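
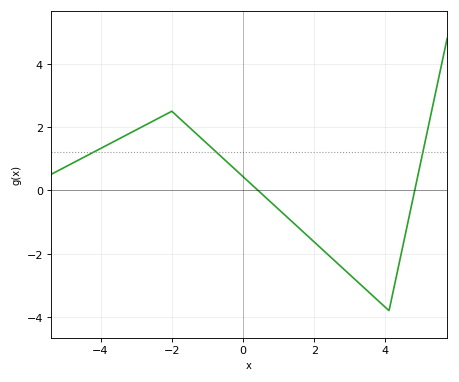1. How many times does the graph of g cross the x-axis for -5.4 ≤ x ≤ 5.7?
2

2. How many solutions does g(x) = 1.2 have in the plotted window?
3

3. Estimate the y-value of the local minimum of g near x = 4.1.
-3.8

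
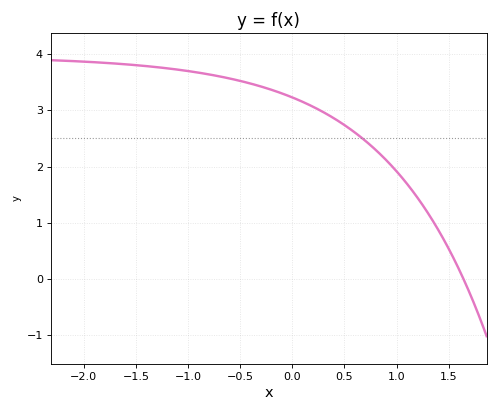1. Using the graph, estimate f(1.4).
0.9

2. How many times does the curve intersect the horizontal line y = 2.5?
1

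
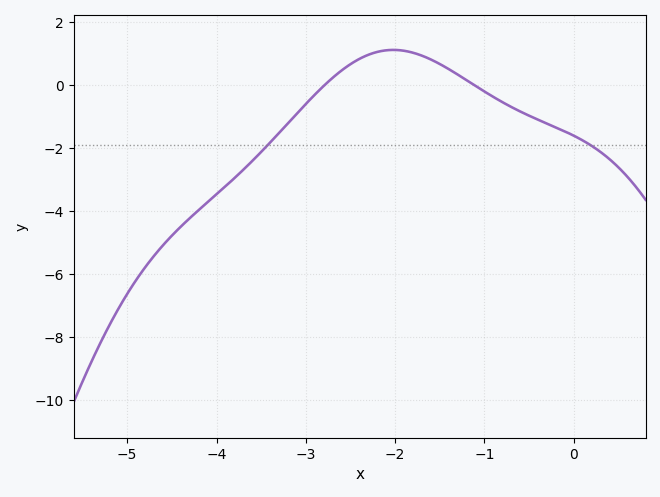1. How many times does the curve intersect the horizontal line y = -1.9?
2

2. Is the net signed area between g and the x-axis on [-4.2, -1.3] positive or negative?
negative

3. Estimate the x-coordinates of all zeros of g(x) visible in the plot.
-2.79, -1.11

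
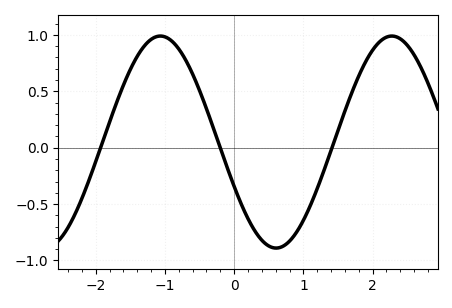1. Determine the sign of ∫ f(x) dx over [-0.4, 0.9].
negative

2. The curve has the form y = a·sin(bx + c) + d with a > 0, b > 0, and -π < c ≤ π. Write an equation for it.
y = 0.94sin(1.9x - 2.7) + 0.05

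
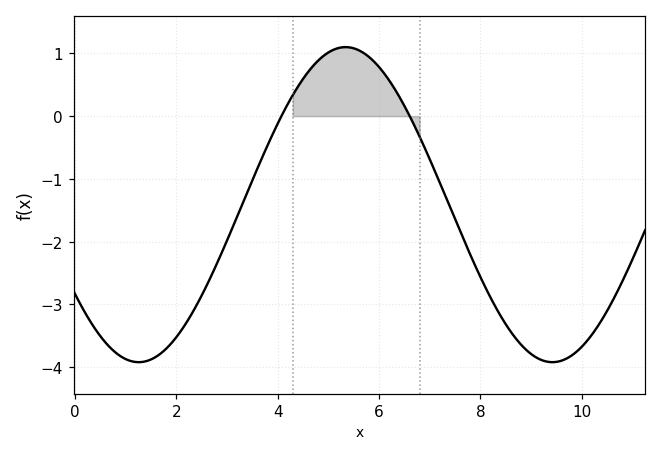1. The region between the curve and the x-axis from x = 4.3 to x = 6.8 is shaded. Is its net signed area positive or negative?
positive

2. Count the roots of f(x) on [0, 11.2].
2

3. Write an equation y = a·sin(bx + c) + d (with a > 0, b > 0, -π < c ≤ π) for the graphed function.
y = 2.51sin(0.77x - 2.54) - 1.41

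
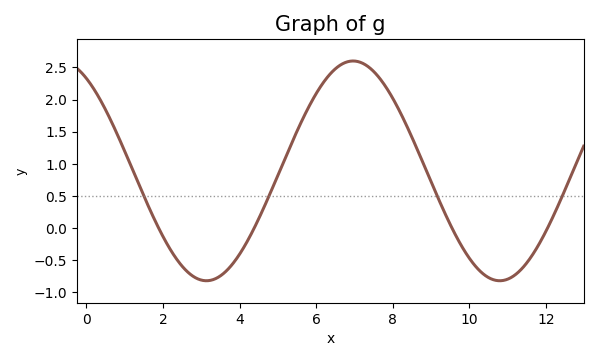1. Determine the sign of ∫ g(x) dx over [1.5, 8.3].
positive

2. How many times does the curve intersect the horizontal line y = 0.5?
4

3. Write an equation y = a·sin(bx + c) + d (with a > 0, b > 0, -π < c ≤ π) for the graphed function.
y = 1.71sin(0.82x + 2.1) + 0.89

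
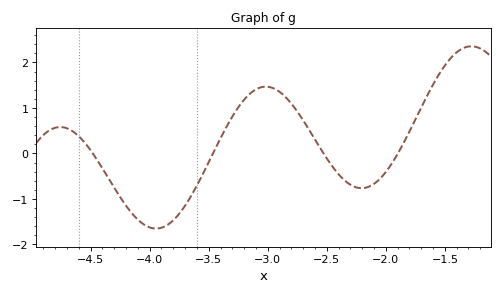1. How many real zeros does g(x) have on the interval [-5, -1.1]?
4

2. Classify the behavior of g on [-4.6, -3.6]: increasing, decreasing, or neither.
neither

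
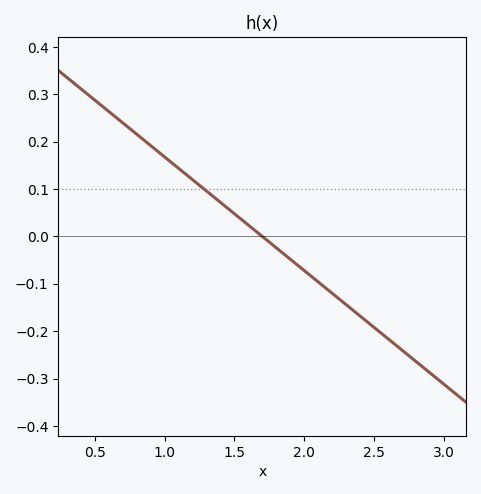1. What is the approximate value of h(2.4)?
-0.168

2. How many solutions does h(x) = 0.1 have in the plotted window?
1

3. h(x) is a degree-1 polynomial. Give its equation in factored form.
y = -0.24(x - 1.7)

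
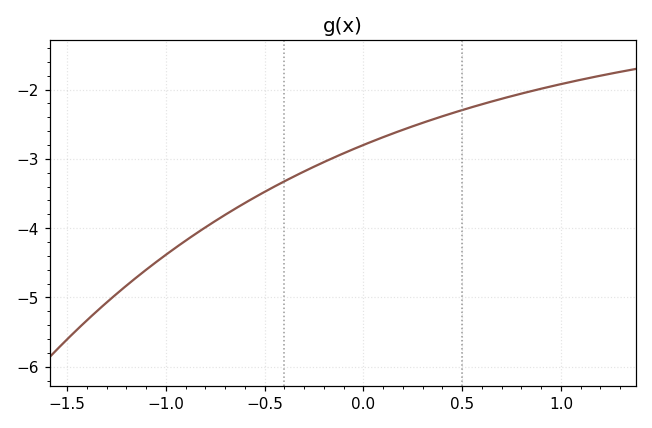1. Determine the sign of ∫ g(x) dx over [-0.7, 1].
negative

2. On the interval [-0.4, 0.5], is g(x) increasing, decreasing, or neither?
increasing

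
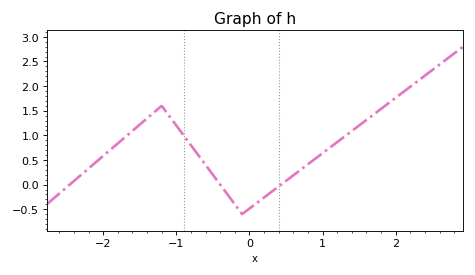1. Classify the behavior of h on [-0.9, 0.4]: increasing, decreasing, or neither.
neither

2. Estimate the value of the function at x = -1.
1.2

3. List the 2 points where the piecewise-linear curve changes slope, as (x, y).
(-1.2, 1.6); (-0.1, -0.6)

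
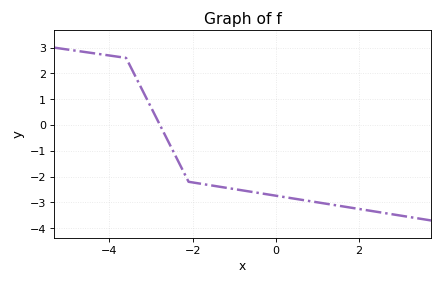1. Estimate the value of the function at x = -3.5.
2.28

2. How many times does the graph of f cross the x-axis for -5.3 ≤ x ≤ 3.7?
1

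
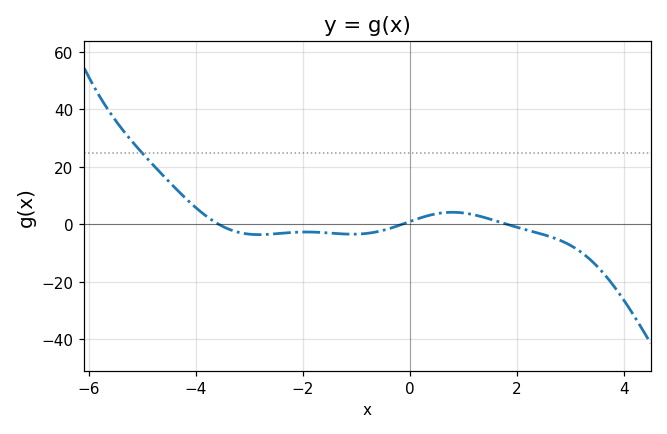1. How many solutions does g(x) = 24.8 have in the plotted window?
1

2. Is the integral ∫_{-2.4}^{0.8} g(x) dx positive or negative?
negative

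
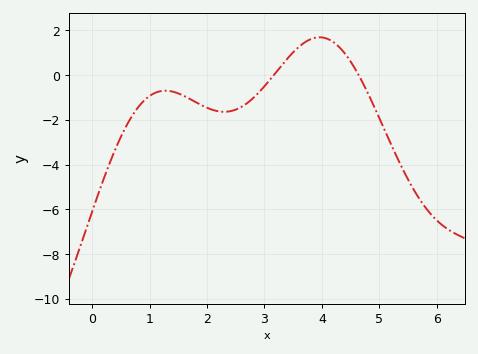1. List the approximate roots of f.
3.2, 4.6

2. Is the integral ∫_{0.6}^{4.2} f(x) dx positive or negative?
negative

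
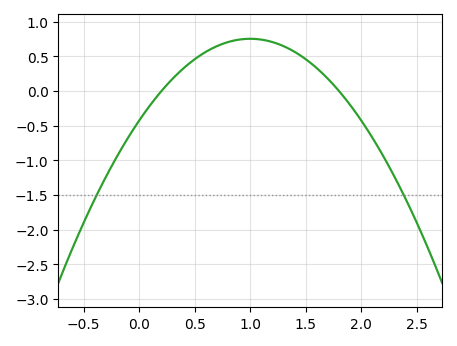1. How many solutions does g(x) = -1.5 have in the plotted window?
2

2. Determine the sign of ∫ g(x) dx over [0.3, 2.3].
positive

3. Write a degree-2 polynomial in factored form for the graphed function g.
y = -1.18(x - 0.2)(x - 1.8)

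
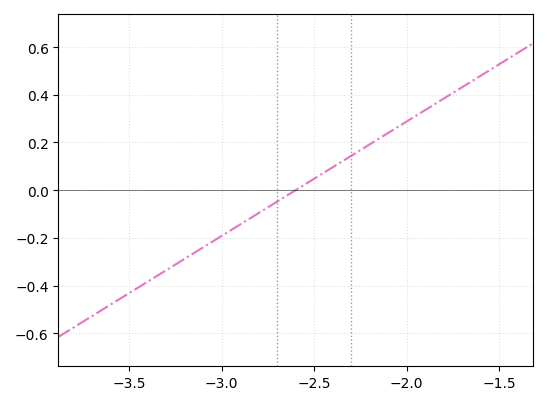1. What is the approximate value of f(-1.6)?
0.48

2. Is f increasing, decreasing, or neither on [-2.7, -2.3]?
increasing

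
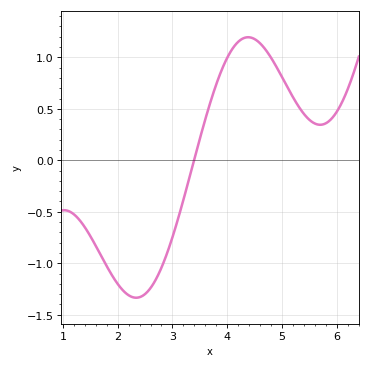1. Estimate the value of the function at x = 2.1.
-1.27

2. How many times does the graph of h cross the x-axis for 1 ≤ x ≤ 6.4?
1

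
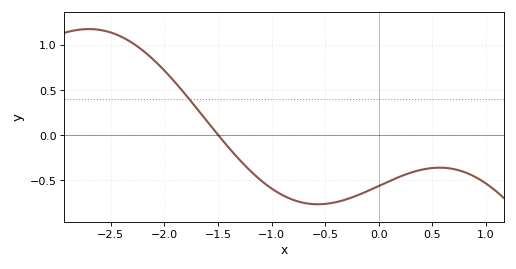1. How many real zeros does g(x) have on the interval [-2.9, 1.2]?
1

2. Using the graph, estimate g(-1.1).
-0.501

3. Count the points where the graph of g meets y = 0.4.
1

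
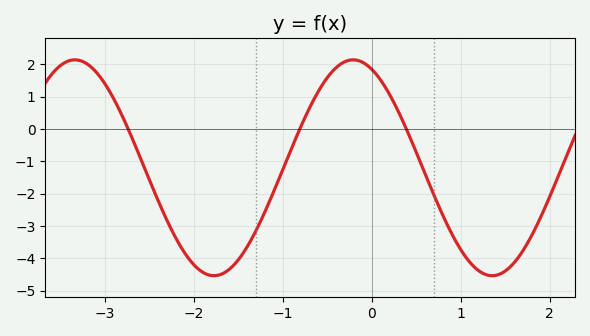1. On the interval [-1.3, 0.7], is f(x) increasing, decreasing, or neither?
neither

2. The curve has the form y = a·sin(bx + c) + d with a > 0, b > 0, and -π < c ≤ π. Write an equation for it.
y = 3.34sin(2x + 2) - 1.2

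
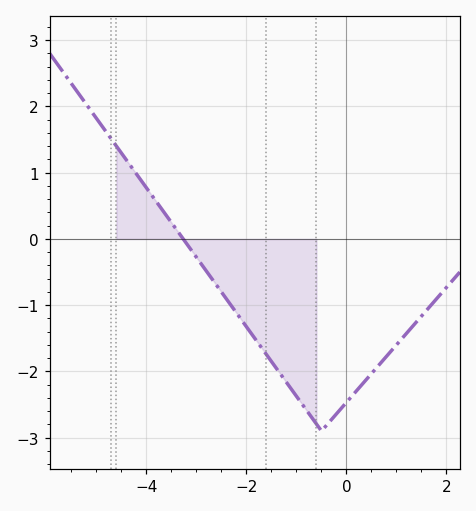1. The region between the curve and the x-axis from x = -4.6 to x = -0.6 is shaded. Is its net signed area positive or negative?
negative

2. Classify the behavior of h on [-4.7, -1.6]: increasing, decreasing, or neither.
decreasing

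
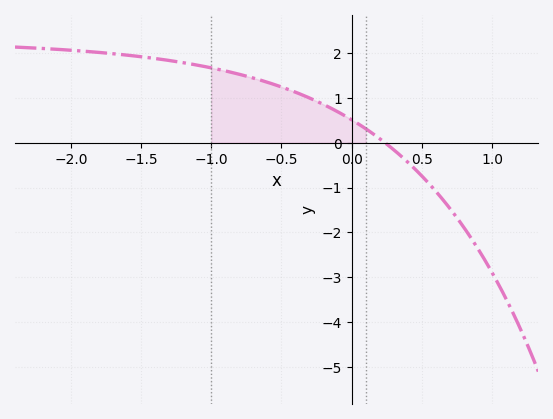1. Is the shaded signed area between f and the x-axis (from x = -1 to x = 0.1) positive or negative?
positive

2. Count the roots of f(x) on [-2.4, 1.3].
1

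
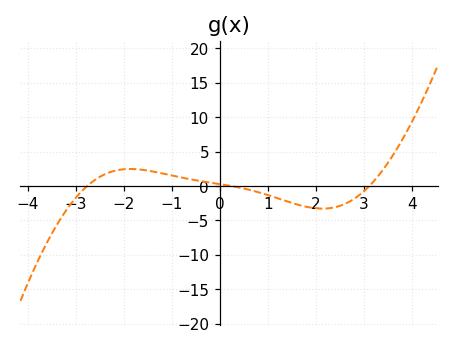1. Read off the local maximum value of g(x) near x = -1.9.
2.5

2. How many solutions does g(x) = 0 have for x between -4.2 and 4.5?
3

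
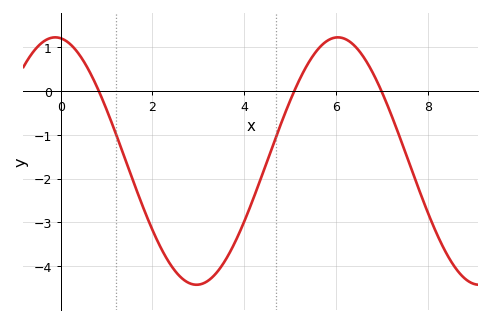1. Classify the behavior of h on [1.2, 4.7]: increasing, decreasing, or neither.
neither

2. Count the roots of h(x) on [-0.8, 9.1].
3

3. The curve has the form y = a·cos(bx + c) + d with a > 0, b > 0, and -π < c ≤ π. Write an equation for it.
y = 2.83cos(1.02x + 0.12) - 1.6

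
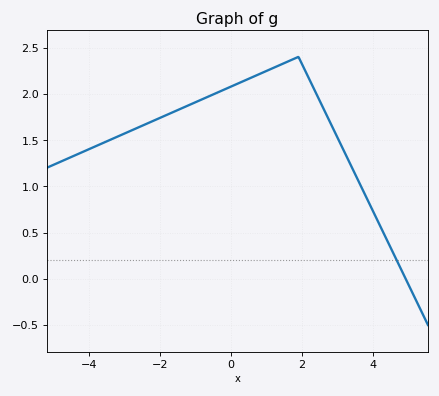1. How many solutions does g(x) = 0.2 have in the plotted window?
1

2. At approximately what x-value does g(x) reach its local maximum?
1.9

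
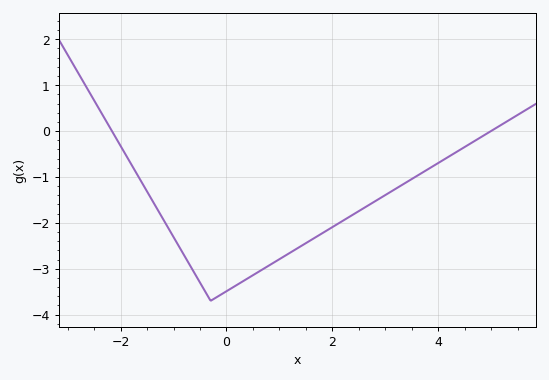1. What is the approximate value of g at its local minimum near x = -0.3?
-3.7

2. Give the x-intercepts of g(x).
-2.16, 5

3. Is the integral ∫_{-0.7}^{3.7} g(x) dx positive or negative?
negative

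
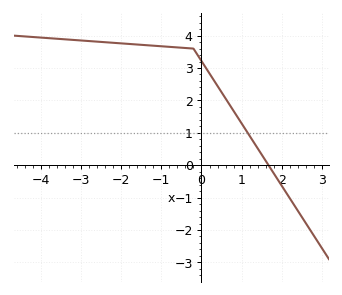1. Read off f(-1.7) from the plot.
3.7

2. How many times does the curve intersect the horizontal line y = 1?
1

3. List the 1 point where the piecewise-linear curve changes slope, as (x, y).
(-0.2, 3.6)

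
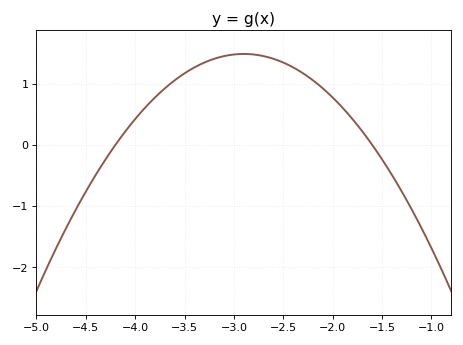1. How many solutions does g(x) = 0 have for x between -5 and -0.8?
2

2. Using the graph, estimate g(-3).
1.48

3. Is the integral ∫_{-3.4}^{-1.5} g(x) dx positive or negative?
positive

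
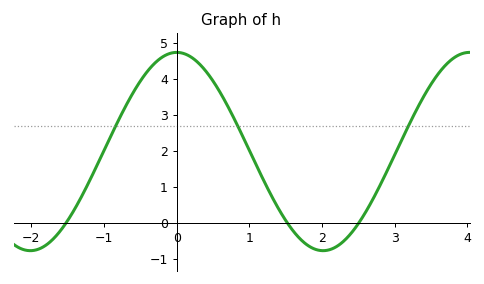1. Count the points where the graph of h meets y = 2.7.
3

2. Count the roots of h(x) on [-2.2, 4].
3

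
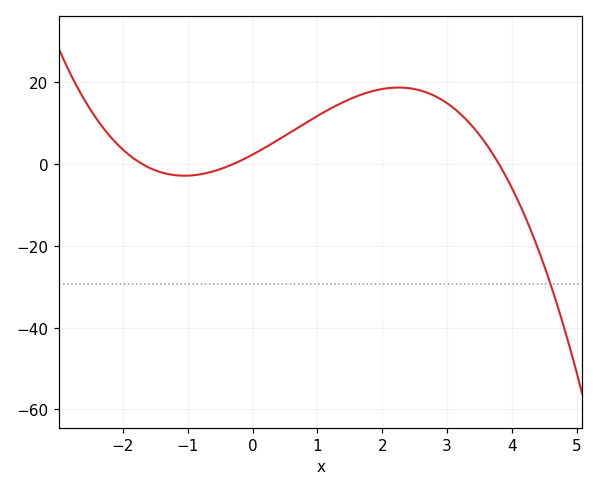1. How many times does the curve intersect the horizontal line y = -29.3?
1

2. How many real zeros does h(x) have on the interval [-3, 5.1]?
3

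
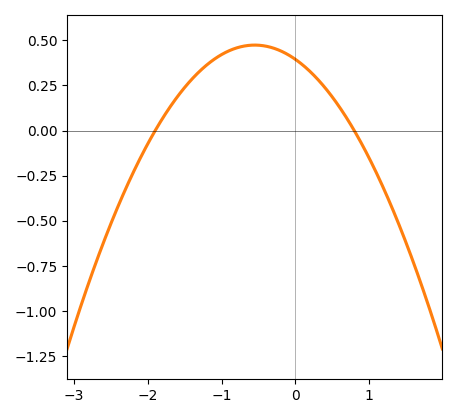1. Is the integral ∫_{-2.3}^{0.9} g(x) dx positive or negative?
positive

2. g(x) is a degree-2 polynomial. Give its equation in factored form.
y = -0.26(x + 1.9)(x - 0.8)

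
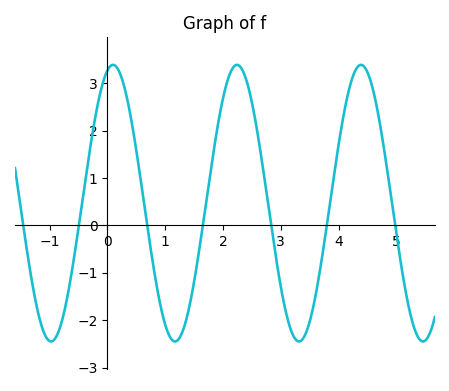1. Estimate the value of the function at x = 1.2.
-2.44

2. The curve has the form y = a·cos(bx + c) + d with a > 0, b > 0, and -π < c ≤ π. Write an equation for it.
y = 2.92cos(2.93x - 0.29) + 0.47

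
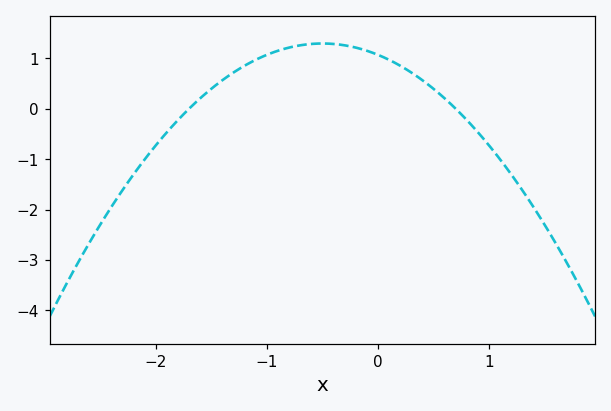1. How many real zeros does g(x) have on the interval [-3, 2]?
2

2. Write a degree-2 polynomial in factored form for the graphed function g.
y = -0.9(x + 1.7)(x - 0.7)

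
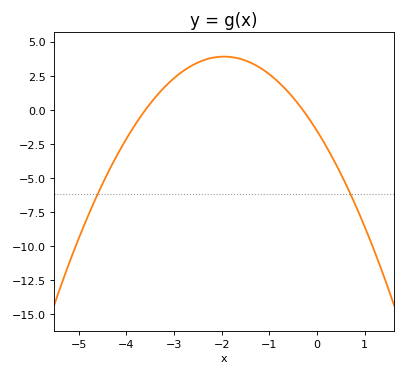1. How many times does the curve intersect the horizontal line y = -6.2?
2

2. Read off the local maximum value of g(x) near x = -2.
4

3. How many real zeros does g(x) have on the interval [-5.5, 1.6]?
2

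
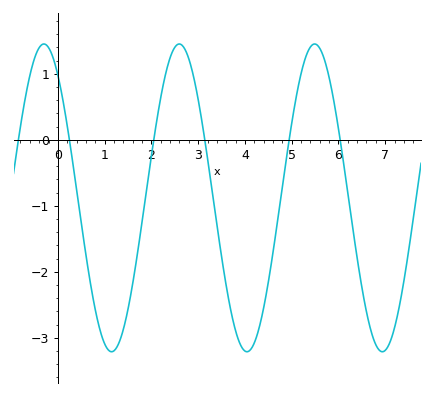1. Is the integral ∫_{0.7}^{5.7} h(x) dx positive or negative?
negative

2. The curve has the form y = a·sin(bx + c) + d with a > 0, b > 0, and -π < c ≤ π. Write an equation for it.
y = 2.33sin(2.17x + 2.22) - 0.88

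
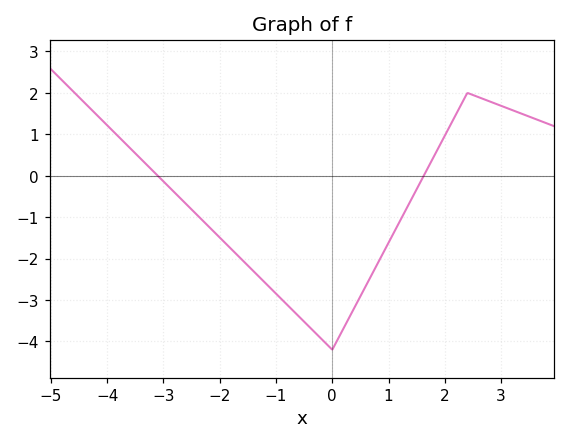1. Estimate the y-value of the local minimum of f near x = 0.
-4.2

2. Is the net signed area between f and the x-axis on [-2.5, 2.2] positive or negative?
negative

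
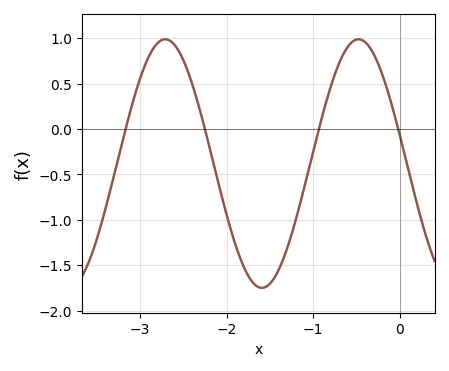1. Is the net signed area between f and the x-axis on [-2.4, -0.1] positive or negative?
negative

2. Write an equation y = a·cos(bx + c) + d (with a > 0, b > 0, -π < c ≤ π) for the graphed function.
y = 1.37cos(2.81x + 1.33) - 0.38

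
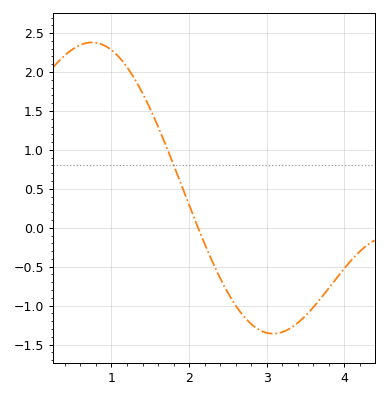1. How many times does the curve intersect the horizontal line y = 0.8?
1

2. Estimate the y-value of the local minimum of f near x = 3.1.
-1.36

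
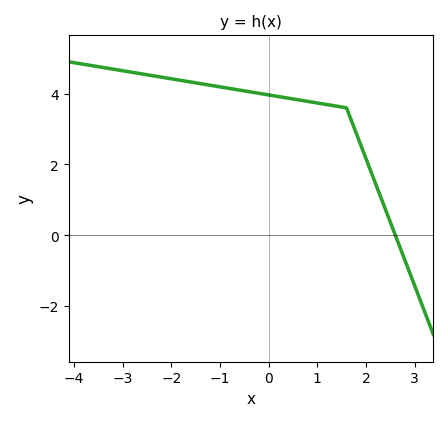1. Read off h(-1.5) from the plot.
4.31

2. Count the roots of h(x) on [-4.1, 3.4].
1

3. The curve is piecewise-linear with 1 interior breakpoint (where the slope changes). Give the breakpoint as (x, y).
(1.6, 3.6)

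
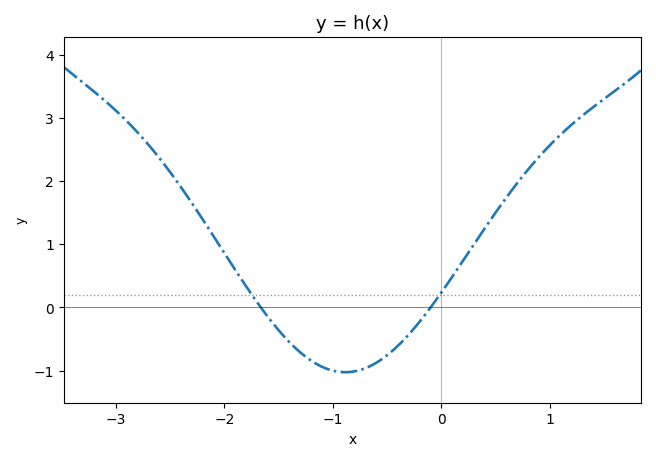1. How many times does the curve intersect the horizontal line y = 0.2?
2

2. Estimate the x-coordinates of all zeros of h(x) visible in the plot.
-1.7, -0.1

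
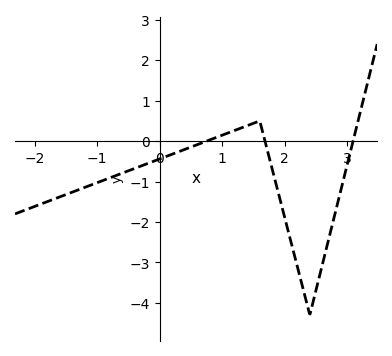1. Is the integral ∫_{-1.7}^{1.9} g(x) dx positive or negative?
negative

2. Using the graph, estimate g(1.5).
0.441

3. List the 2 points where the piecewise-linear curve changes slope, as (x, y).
(1.6, 0.5); (2.4, -4.3)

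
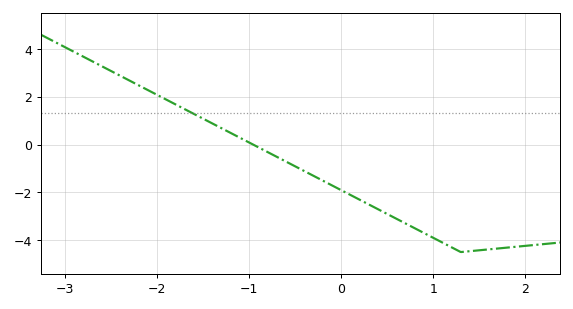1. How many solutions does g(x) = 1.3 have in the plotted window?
1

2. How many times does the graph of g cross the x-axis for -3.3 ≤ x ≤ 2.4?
1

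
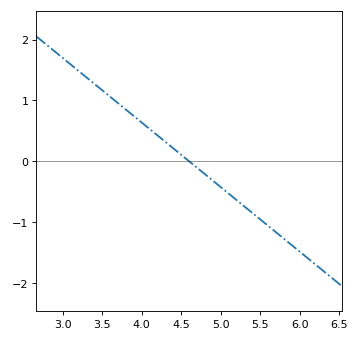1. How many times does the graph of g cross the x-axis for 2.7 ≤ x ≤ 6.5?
1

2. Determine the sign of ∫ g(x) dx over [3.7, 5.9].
negative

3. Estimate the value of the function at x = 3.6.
1.1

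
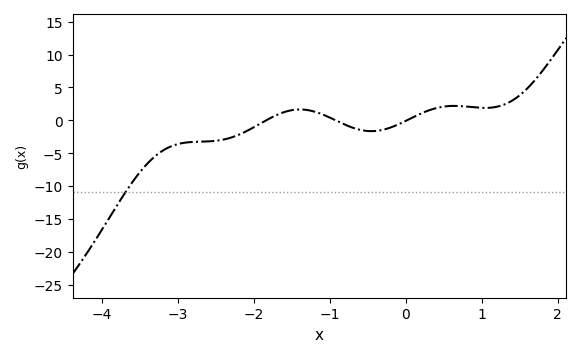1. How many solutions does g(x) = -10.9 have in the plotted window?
1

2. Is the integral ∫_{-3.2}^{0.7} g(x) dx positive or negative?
negative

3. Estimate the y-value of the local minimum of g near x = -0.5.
-1.64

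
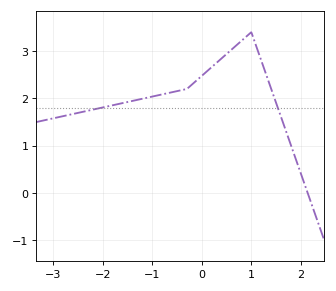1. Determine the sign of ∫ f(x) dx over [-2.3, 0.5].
positive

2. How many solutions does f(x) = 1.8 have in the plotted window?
2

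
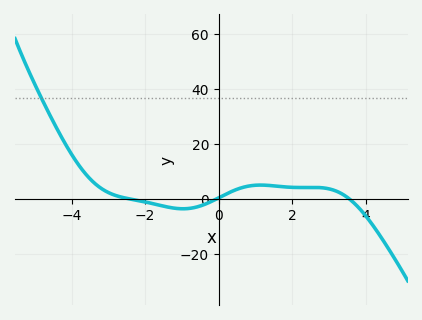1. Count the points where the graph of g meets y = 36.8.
1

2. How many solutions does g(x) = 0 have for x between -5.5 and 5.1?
3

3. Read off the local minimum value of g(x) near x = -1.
-4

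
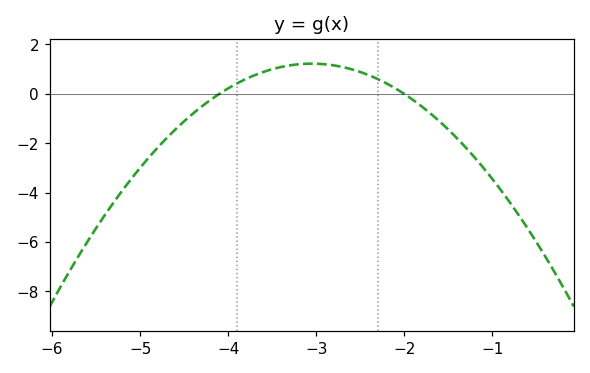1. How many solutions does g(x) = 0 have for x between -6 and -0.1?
2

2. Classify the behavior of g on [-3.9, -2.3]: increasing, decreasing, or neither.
neither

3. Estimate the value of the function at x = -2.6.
1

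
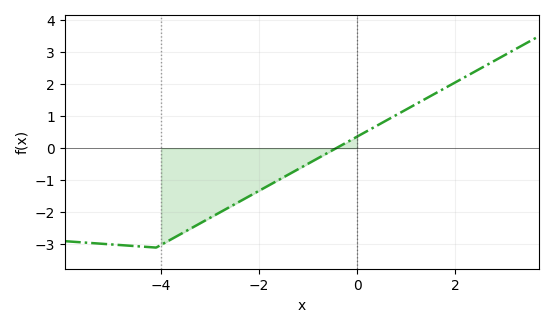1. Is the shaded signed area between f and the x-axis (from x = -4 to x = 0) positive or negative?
negative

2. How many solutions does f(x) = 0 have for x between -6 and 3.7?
1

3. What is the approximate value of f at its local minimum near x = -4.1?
-3.1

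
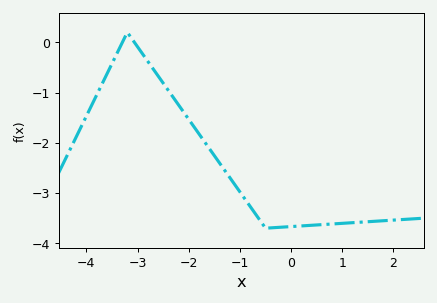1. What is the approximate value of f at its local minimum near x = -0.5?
-3.7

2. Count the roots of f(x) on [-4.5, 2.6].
2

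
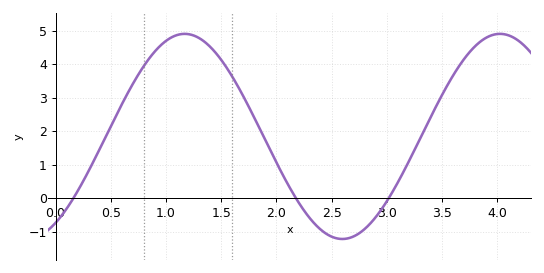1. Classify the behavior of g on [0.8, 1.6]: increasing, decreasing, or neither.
neither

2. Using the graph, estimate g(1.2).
4.9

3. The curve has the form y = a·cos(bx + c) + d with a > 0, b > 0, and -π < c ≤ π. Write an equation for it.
y = 3.06cos(2.2x - 2.6) + 1.84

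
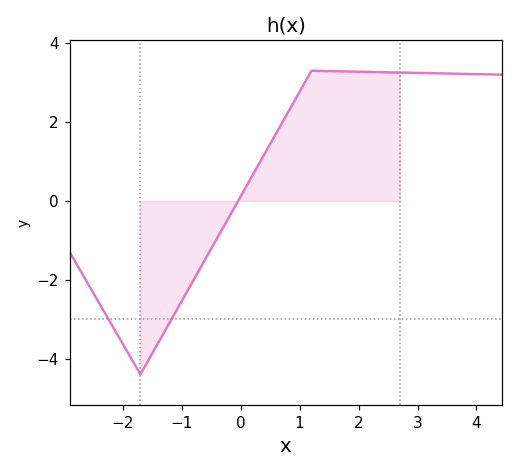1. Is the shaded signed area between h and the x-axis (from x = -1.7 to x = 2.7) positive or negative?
positive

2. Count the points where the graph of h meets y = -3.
2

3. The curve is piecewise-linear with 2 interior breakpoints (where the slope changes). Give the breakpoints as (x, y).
(-1.7, -4.4); (1.2, 3.3)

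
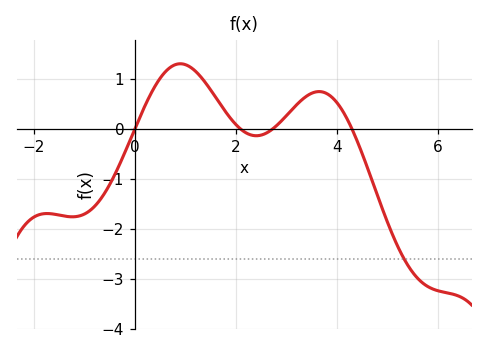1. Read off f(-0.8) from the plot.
-1.6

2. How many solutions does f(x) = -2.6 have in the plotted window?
1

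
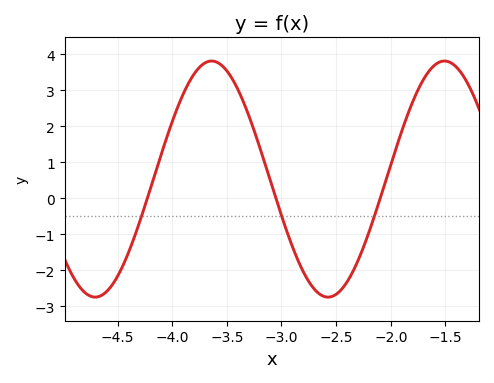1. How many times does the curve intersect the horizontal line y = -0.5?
3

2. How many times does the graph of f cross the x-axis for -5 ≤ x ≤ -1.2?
3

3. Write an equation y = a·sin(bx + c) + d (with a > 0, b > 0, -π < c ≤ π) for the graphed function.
y = 3.28sin(3x - 0.26) + 0.53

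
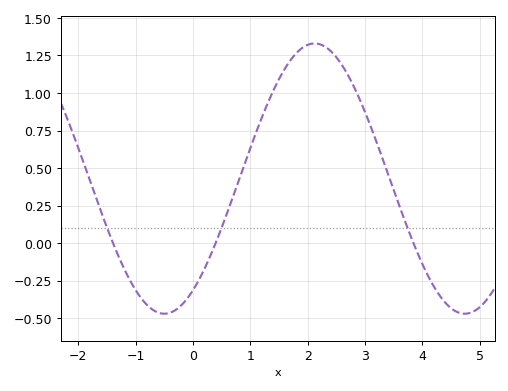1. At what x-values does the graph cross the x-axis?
-1.39, 0.395, 3.84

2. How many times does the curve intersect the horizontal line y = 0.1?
3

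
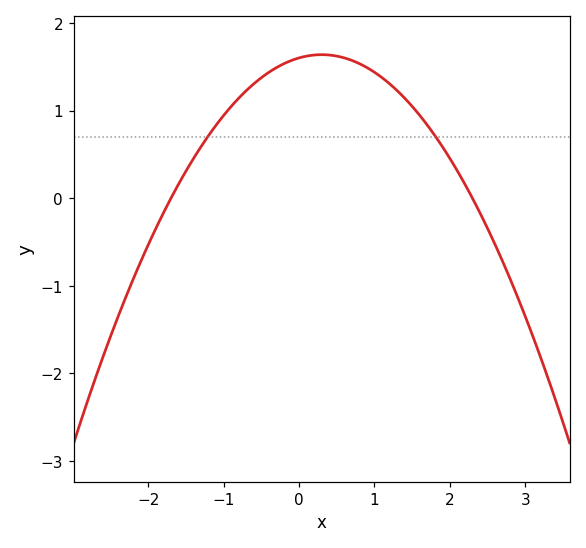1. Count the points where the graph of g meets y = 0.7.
2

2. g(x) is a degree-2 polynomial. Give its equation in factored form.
y = -0.41(x + 1.7)(x - 2.3)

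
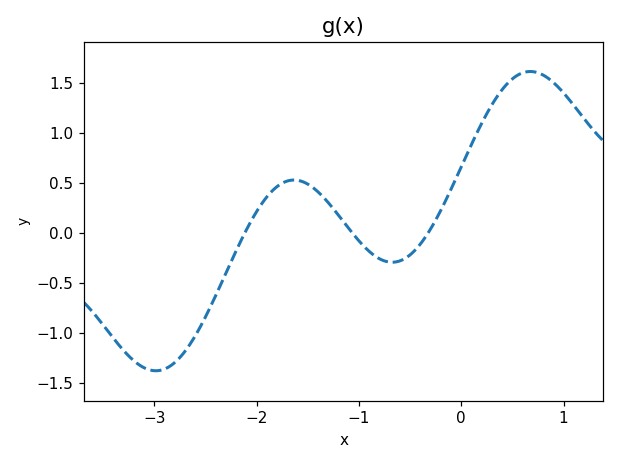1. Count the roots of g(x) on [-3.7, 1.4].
3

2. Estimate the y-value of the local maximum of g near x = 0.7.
1.6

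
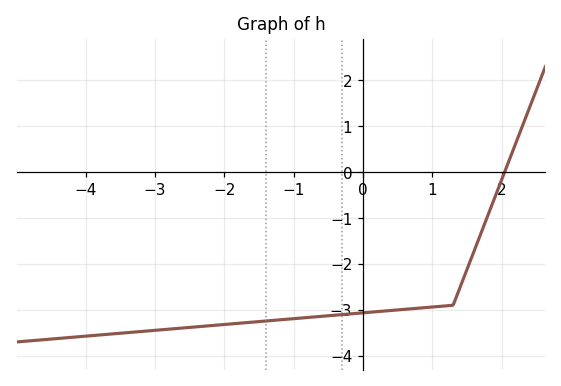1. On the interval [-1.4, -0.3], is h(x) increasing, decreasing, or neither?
increasing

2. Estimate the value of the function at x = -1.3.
-3.2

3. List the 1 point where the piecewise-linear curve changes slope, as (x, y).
(1.3, -2.9)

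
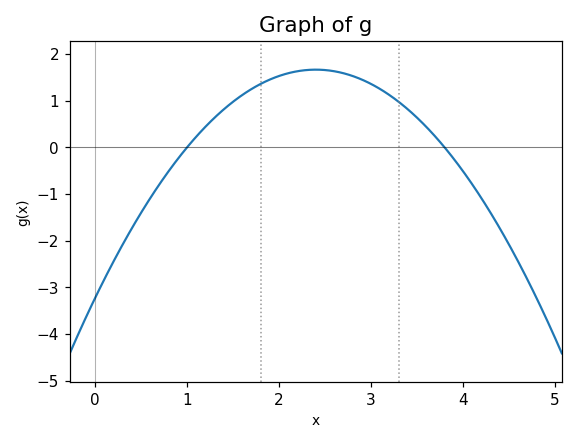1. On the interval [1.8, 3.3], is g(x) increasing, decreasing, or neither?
neither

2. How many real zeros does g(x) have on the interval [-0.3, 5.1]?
2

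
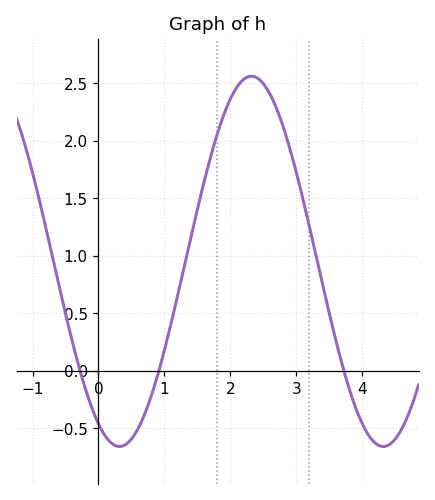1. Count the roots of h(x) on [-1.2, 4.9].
3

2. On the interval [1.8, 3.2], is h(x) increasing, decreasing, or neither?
neither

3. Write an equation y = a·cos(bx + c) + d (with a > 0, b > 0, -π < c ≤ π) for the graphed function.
y = 1.61cos(1.6x + 2.6) + 0.95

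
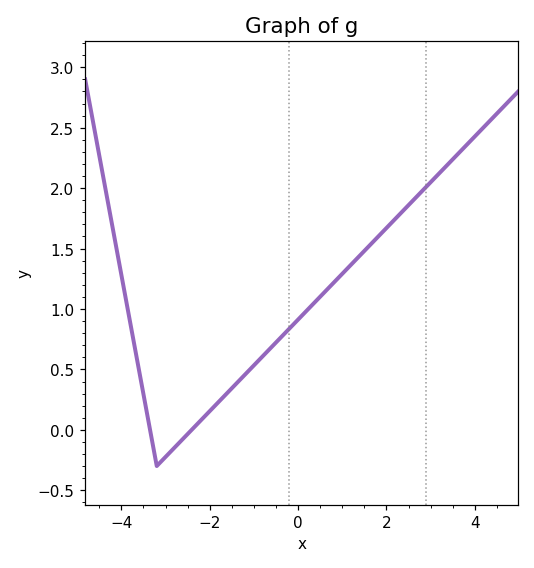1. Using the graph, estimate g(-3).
-0.2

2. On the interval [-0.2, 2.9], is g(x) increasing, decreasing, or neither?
increasing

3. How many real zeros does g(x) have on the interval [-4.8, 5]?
2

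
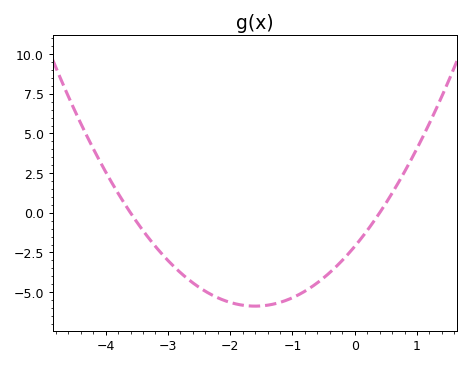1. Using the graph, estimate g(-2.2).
-5.4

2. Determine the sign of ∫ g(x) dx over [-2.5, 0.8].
negative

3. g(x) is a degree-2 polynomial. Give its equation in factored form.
y = 1.47(x + 3.6)(x - 0.4)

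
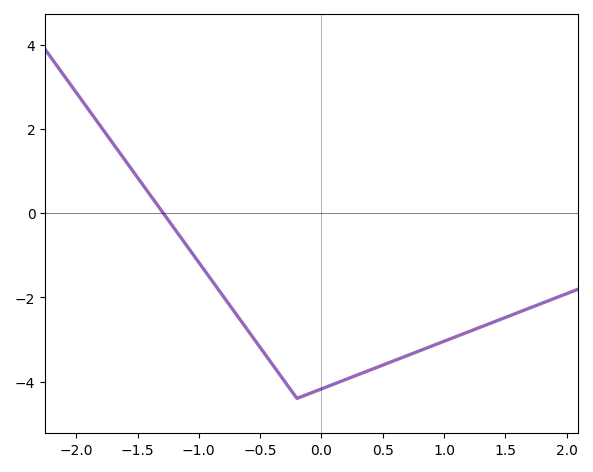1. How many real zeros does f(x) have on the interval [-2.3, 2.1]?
1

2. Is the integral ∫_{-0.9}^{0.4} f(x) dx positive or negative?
negative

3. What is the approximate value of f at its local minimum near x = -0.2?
-4.4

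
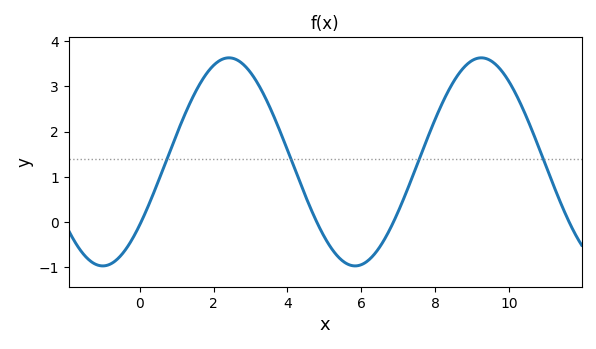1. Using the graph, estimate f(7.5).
1.3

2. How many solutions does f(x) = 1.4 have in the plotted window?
4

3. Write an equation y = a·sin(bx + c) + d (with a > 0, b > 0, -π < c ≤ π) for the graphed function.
y = 2.3sin(0.92x - 0.65) + 1.33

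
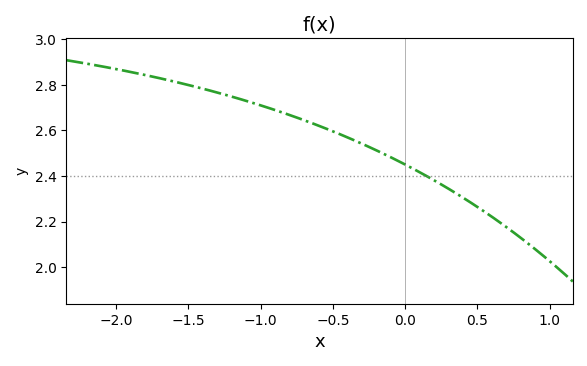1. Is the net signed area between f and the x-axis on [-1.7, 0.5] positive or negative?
positive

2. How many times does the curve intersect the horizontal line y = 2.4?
1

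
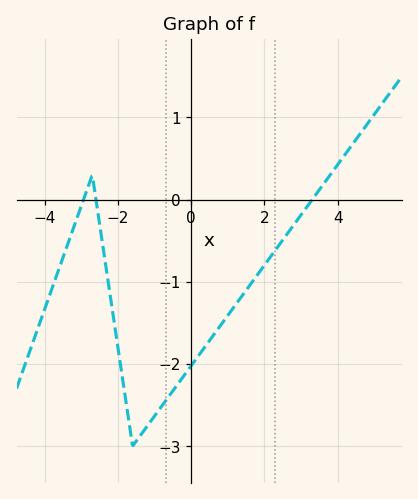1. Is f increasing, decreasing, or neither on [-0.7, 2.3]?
increasing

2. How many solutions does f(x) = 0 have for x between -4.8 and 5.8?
3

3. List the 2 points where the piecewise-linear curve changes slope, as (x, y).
(-2.7, 0.3); (-1.6, -3)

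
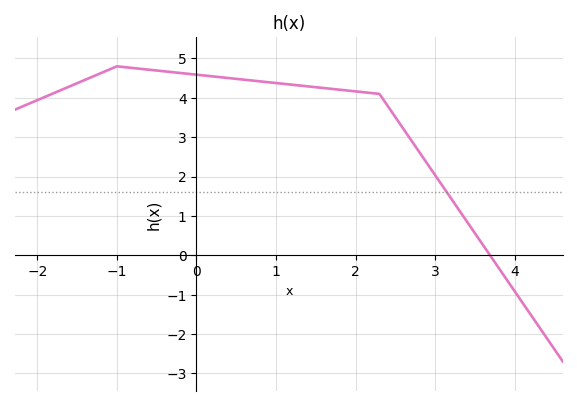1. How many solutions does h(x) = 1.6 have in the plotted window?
1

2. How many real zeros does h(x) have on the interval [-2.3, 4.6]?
1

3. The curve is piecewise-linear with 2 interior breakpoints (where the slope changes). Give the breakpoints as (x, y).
(-1, 4.8); (2.3, 4.1)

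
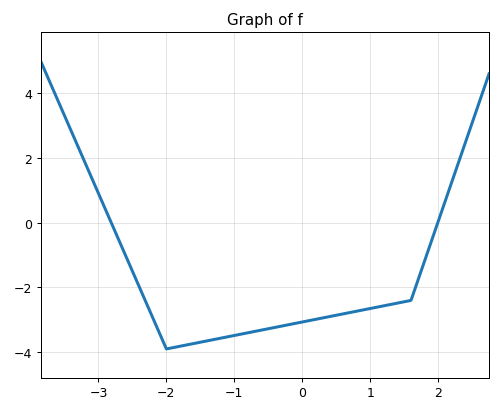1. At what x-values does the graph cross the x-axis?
-2.81, 1.99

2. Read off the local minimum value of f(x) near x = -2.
-3.9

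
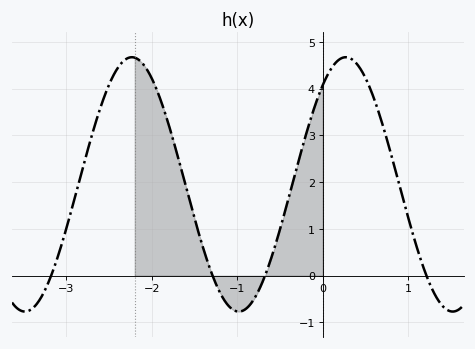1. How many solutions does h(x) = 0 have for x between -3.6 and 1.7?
4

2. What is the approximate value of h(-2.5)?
4.08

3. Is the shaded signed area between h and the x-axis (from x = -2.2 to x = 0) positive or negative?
positive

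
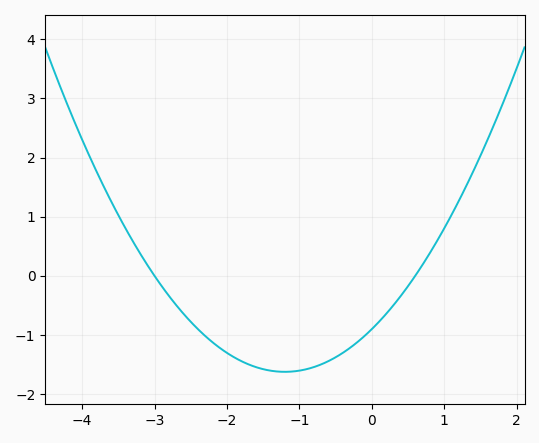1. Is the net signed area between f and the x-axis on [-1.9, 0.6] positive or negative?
negative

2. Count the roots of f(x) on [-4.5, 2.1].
2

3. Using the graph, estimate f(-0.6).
-1.44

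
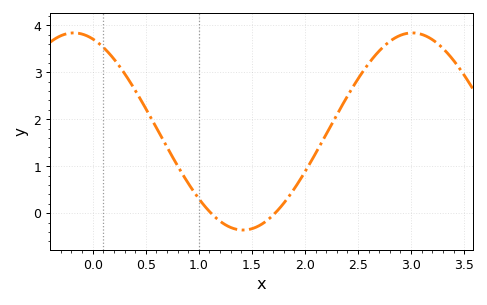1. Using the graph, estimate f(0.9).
0.6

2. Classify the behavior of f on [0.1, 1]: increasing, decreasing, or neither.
decreasing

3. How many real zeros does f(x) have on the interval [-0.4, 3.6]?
2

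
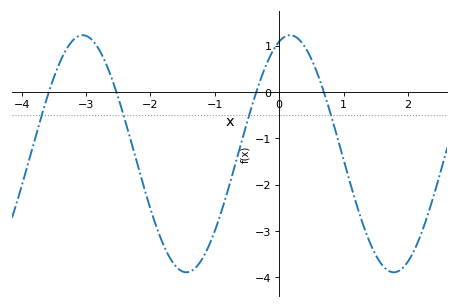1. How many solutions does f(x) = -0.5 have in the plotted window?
4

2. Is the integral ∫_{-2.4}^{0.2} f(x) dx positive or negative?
negative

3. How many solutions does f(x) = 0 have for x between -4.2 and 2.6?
4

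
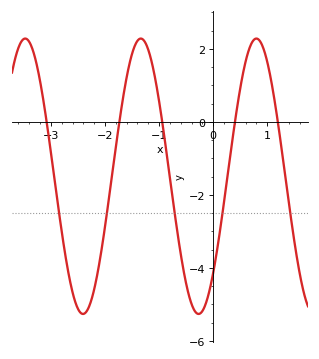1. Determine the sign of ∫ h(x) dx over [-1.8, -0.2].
negative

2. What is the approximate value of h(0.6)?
1.6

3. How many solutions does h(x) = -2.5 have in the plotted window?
5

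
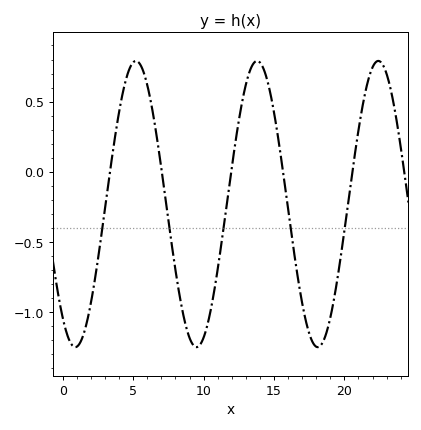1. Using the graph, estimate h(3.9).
0.35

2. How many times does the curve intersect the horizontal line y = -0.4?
5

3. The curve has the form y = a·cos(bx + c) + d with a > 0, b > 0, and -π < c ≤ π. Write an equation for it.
y = 1.02cos(0.73x + 2.5) - 0.23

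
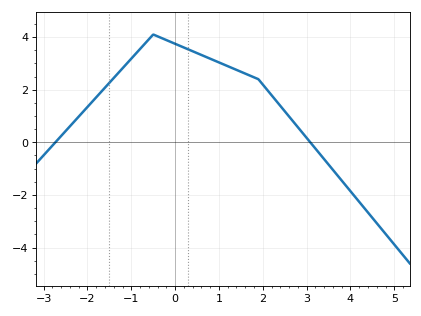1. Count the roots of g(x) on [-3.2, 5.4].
2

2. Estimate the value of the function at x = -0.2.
3.89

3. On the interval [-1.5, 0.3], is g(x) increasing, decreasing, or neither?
neither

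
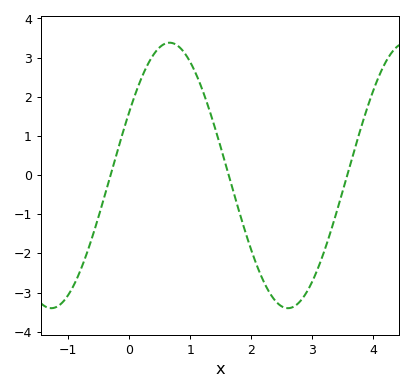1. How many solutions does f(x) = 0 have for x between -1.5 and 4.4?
3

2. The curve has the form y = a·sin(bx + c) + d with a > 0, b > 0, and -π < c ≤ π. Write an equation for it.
y = 3.39sin(1.6x + 0.5) - 0.01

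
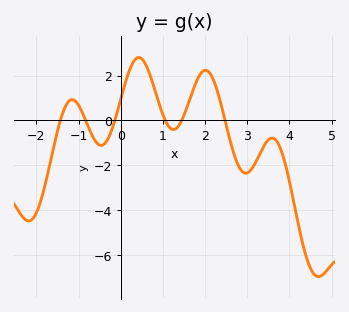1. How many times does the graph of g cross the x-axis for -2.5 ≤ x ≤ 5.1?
6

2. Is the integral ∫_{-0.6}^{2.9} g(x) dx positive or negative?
positive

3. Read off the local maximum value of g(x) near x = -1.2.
1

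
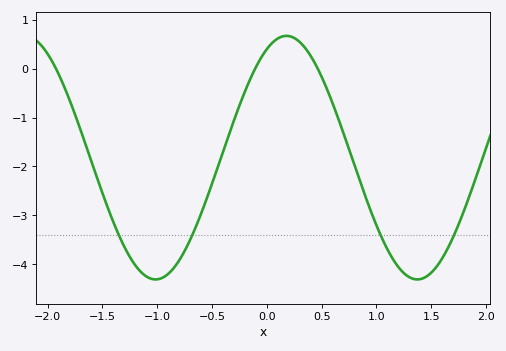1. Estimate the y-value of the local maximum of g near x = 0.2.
0.7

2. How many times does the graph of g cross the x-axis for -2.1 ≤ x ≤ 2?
3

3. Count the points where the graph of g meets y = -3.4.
4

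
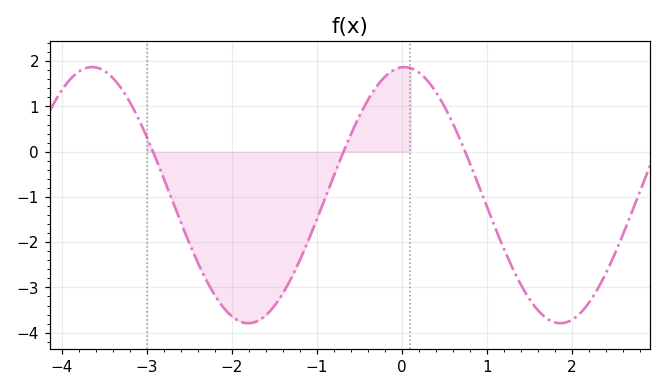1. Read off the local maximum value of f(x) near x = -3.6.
1.87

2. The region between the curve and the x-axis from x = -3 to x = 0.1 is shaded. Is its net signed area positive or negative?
negative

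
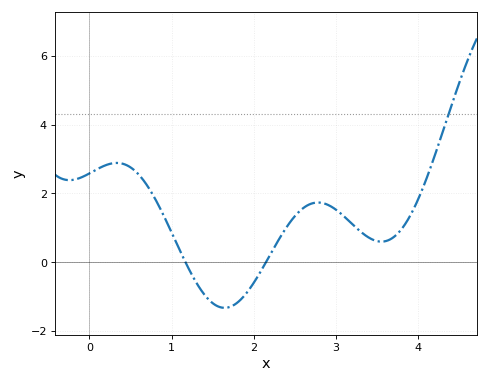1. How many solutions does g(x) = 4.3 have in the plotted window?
1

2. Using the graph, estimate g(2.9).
1.6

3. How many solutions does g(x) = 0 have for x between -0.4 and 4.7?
2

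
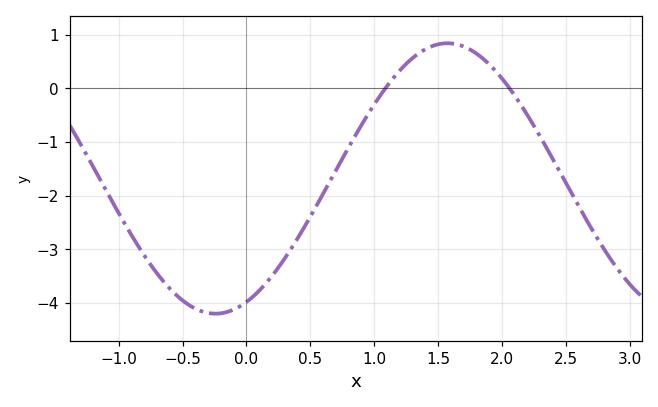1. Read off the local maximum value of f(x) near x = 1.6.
0.8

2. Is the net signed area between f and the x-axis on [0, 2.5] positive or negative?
negative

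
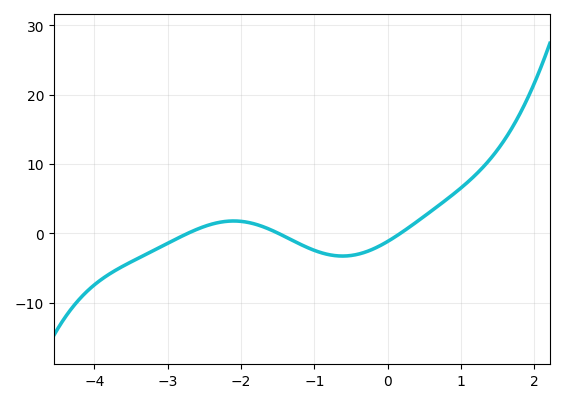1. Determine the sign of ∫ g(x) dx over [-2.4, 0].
negative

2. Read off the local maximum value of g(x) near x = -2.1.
1.8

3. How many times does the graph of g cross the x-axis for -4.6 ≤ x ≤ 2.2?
3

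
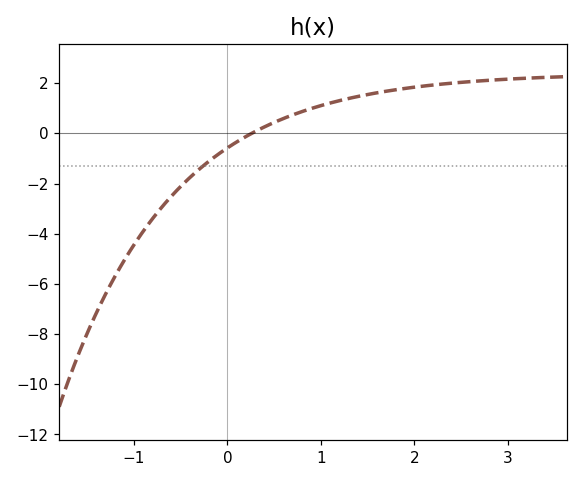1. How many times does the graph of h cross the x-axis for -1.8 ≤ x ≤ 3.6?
1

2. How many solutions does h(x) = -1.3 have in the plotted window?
1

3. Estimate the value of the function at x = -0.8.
-3.4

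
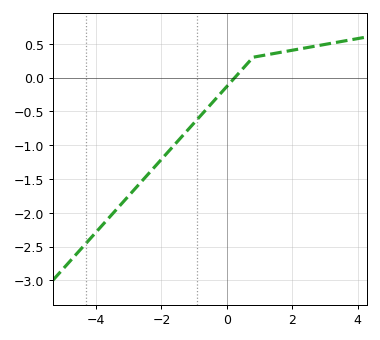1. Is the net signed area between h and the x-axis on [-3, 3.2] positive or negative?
negative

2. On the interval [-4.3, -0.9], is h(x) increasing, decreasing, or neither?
increasing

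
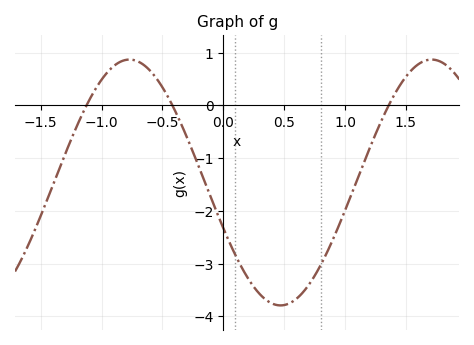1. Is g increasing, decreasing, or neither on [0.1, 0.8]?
neither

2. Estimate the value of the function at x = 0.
-2.33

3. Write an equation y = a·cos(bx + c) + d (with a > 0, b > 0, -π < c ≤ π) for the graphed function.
y = 2.33cos(2.53x + 1.95) - 1.46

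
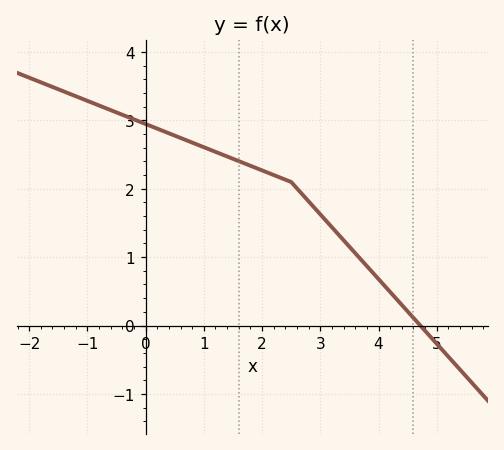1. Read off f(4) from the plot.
0.68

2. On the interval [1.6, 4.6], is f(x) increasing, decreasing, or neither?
decreasing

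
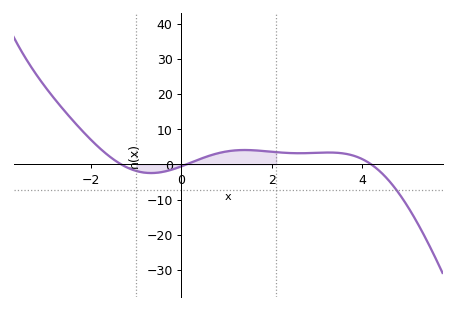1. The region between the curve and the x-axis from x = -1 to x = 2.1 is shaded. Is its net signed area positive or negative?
positive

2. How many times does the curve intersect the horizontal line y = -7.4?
1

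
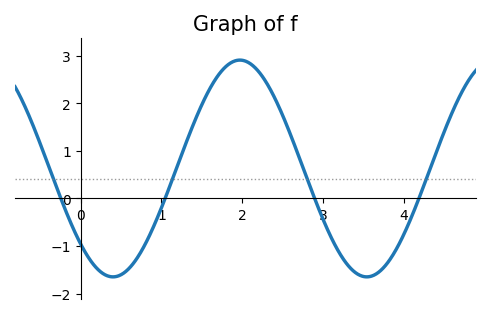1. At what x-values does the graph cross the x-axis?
-0.2, 1, 2.9, 4.2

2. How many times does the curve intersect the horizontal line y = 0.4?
4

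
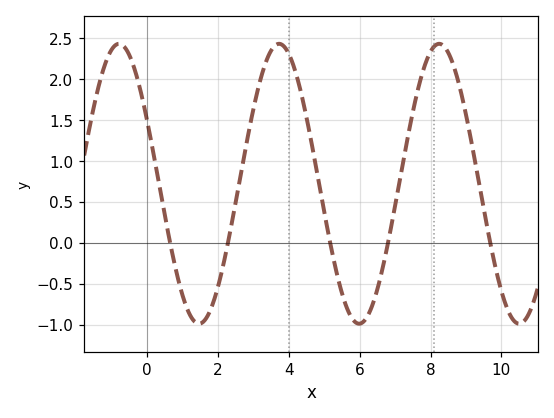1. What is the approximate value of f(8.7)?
2.09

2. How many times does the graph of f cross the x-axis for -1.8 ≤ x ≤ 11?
5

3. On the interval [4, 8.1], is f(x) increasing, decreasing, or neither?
neither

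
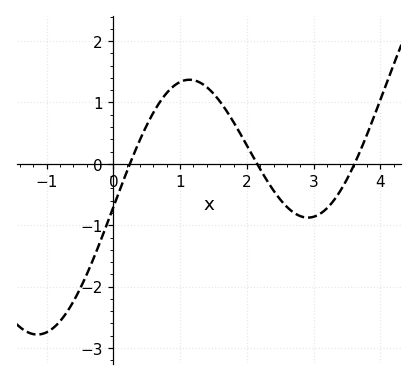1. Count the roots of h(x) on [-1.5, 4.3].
3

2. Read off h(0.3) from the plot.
0.14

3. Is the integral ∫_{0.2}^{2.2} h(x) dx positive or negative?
positive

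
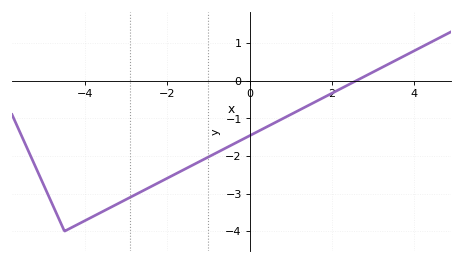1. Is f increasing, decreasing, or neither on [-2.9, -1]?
increasing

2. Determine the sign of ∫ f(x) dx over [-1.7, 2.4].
negative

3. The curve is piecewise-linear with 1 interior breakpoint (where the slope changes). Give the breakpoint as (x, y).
(-4.5, -4)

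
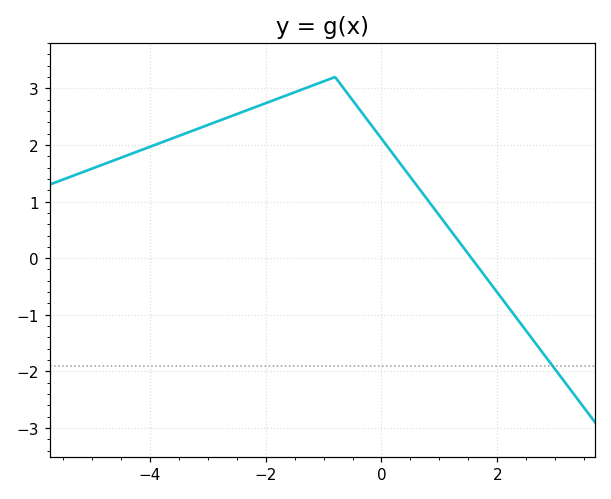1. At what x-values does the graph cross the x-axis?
1.55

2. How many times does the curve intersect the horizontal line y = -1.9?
1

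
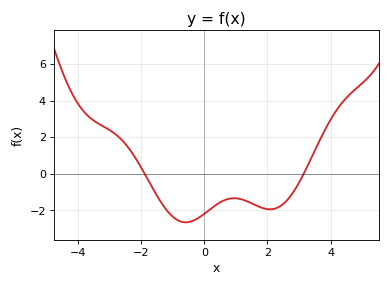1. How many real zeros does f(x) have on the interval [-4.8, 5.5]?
2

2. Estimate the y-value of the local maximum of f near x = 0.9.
-1.35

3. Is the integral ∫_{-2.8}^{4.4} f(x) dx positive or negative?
negative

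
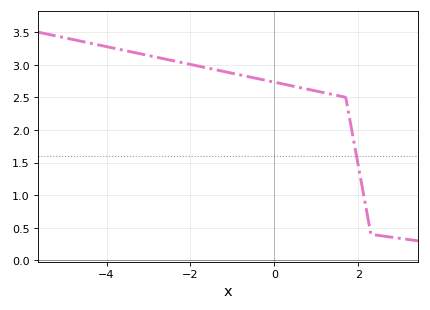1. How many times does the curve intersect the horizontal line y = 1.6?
1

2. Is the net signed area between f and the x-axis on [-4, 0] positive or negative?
positive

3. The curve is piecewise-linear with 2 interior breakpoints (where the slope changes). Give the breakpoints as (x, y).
(1.7, 2.5); (2.3, 0.4)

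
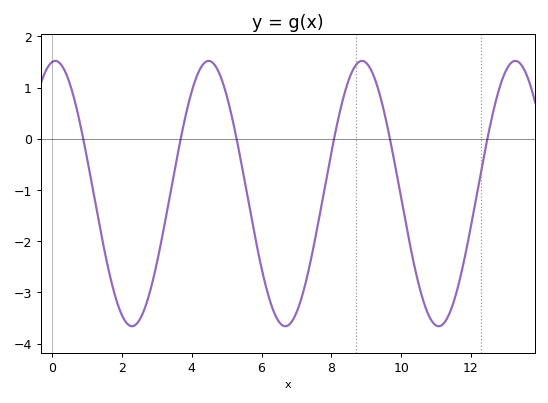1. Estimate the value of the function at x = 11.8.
-2.4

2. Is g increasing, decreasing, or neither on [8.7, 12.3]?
neither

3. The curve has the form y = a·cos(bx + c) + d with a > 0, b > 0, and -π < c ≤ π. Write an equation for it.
y = 2.59cos(1.4x - 0.13) - 1.07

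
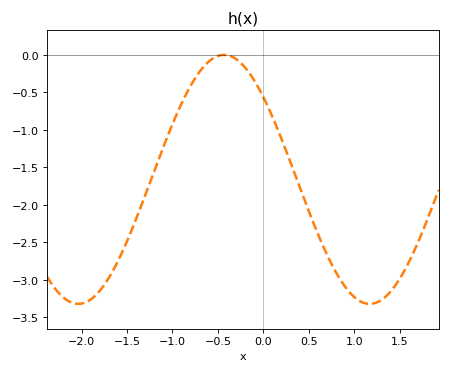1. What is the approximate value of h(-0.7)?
-0.2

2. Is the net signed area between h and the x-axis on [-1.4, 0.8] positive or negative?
negative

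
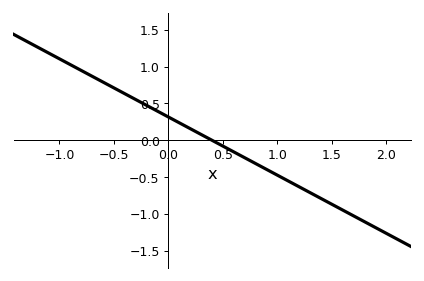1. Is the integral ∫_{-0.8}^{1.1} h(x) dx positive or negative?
positive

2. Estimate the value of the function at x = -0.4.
0.65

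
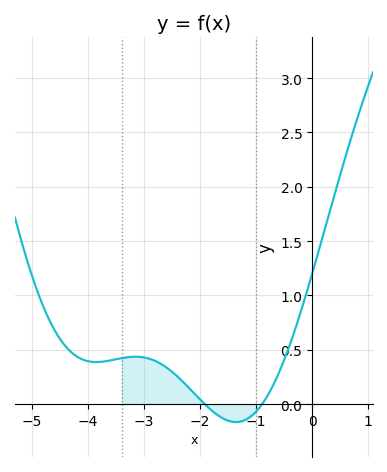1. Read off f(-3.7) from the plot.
0.393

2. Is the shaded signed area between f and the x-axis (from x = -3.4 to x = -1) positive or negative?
positive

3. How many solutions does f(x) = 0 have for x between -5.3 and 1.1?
2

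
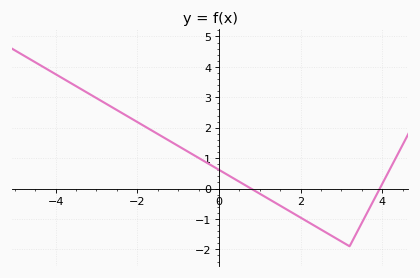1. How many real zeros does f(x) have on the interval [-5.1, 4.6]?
2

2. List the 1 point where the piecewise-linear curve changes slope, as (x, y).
(3.2, -1.9)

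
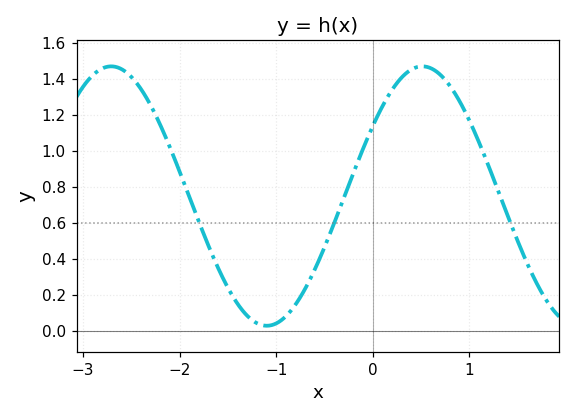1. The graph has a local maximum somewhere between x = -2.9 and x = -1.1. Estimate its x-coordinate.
-2.7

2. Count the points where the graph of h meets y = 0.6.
3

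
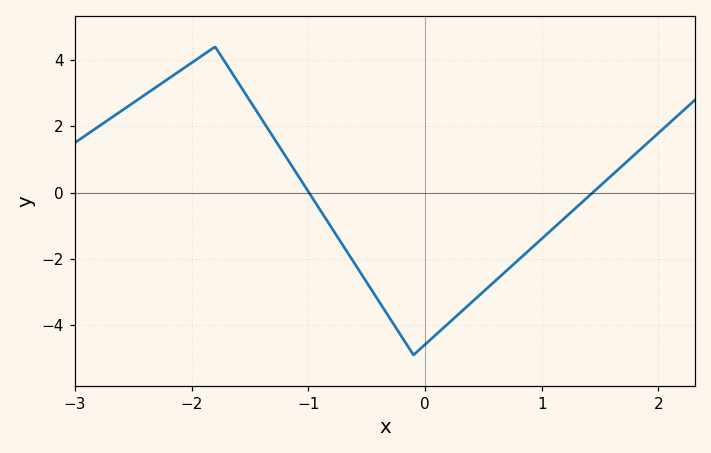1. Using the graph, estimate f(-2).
3.92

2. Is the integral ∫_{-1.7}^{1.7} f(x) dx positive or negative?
negative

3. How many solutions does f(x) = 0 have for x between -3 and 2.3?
2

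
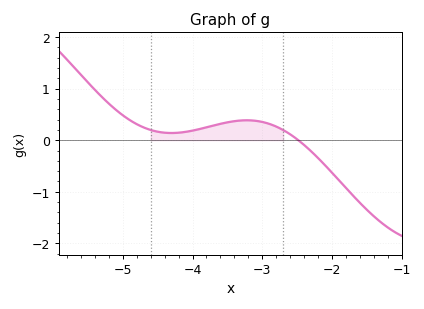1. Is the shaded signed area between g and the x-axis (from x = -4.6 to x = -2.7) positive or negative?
positive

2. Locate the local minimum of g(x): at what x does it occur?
-4.3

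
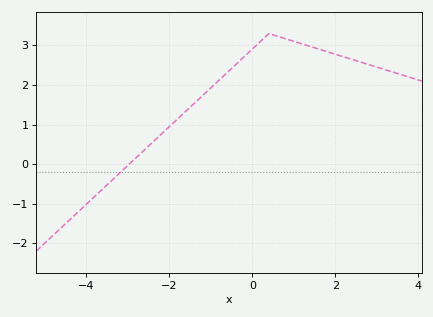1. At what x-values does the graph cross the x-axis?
-3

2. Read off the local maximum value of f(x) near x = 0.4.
3.3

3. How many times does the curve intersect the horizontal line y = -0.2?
1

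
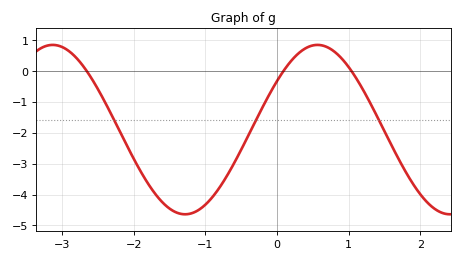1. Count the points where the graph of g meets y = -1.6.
3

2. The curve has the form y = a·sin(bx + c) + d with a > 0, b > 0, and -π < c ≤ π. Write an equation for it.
y = 2.74sin(1.7x + 0.61) - 1.9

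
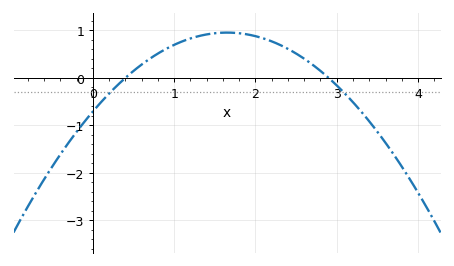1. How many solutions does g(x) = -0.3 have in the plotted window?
2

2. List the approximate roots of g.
0.4, 2.9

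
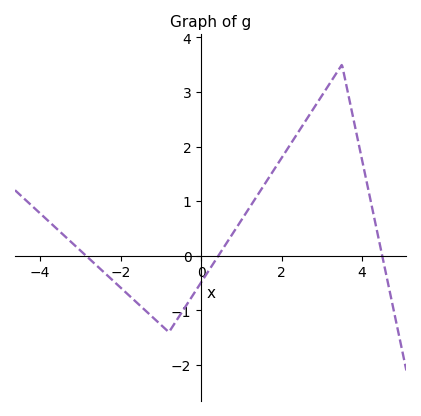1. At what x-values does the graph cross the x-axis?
-2.8, 0.4, 4.4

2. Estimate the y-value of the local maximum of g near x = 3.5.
3.5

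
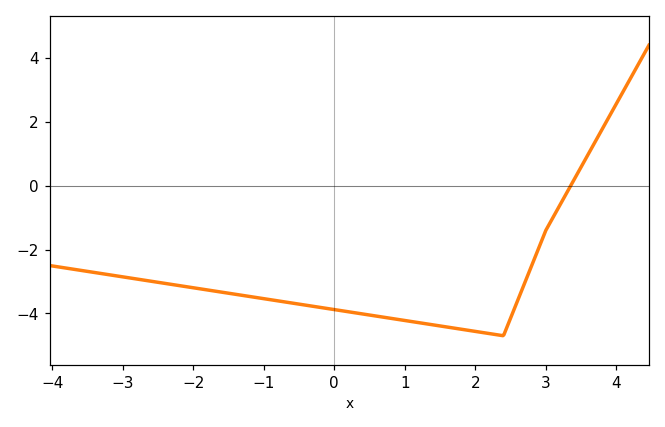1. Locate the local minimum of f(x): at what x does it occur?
2.4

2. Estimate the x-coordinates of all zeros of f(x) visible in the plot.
3.4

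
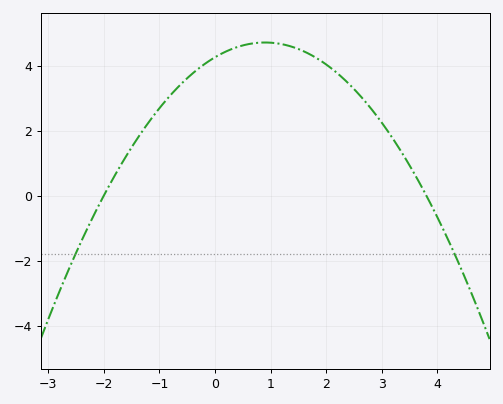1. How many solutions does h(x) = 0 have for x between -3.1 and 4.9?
2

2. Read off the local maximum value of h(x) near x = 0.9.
4.8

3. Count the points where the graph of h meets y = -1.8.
2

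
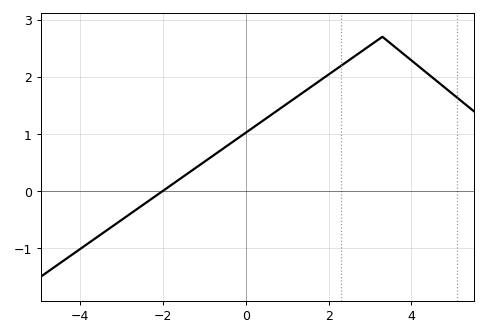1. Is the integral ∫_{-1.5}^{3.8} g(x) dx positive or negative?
positive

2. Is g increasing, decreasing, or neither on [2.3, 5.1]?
neither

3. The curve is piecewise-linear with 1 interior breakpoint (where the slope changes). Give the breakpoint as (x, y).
(3.3, 2.7)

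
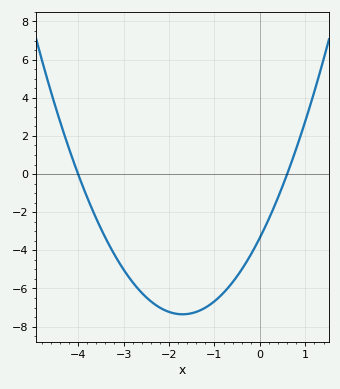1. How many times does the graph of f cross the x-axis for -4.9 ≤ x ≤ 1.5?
2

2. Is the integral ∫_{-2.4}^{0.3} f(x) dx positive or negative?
negative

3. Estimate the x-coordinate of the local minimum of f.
-1.7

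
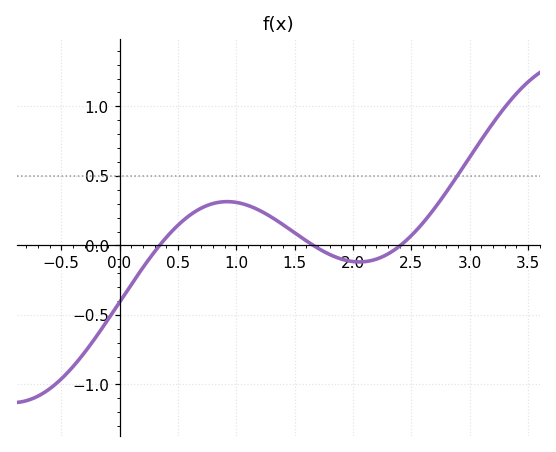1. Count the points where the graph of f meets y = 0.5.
1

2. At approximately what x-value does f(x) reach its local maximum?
0.921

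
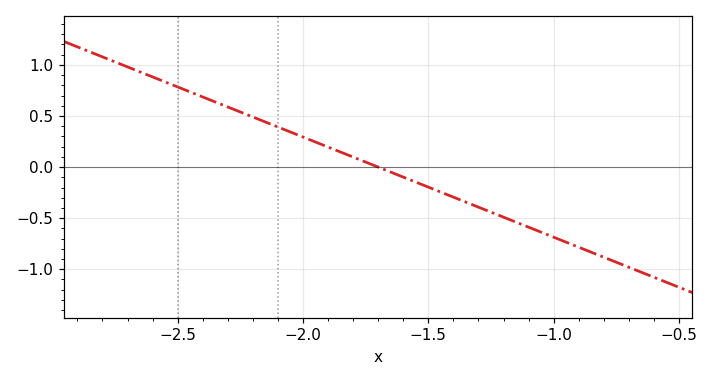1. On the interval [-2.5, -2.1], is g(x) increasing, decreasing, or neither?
decreasing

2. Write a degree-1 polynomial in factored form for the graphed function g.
y = -0.98(x + 1.7)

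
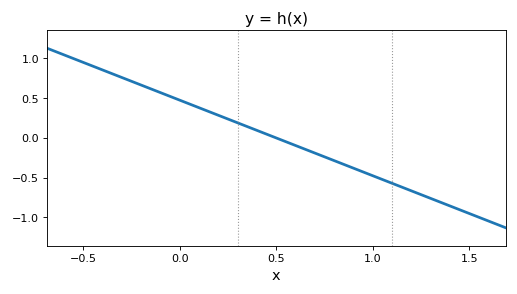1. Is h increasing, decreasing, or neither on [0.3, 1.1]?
decreasing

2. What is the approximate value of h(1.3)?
-0.76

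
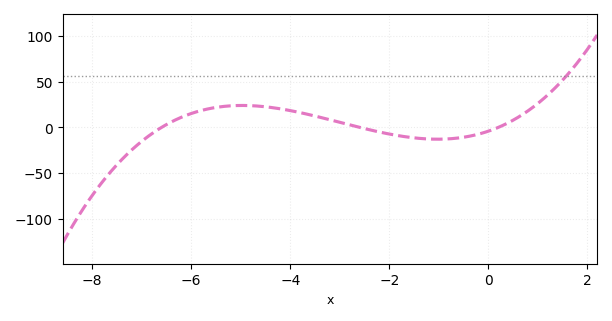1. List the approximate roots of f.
-6.6, -2.6, 0.2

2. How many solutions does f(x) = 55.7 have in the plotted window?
1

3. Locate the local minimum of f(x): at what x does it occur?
-1.03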